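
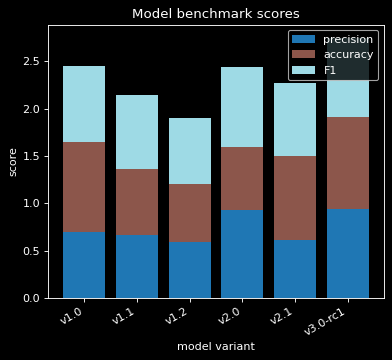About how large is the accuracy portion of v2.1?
accuracy top ≈ 1.5, bottom ≈ 0.5; segment ≈ 1.0.

≈ 1.0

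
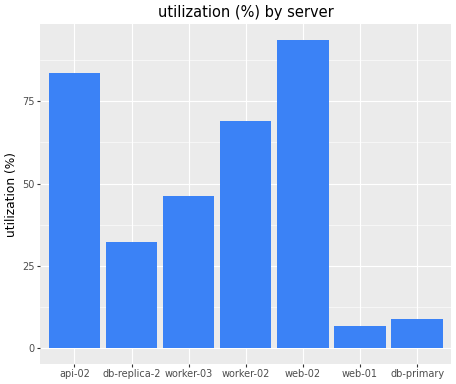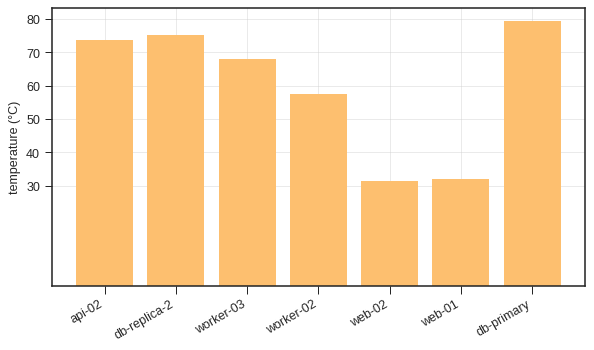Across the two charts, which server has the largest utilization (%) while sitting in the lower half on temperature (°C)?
Chart 2 median temperature (°C) ≈ 70; below-median servers: worker-02, web-02, web-01. Among those, web-02 has the highest utilization (%) (≈ 90).

web-02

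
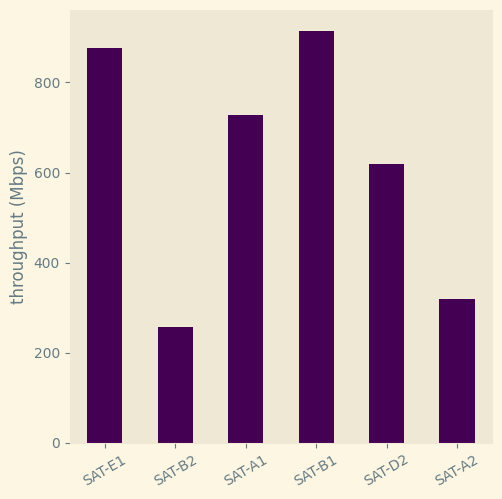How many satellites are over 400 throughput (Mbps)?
4

Above 400: SAT-E1, SAT-A1, SAT-B1, SAT-D2.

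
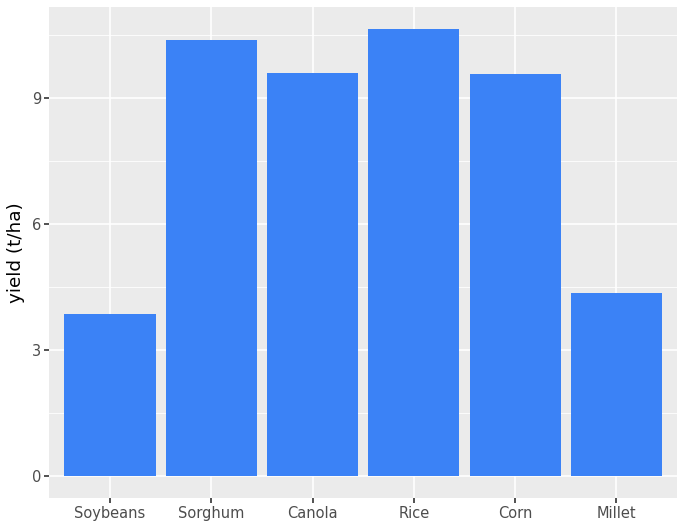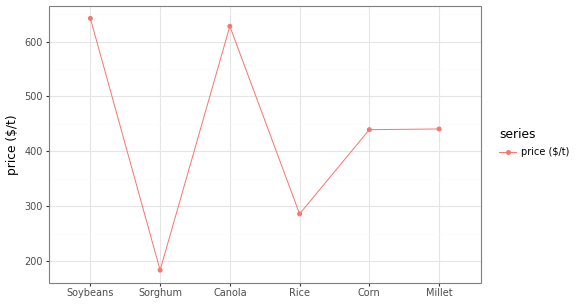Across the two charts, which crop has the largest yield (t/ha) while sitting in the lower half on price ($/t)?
Chart 2 median price ($/t) ≈ 400; below-median crops: Sorghum, Rice, Corn. Among those, Rice has the highest yield (t/ha) (≈ 11).

Rice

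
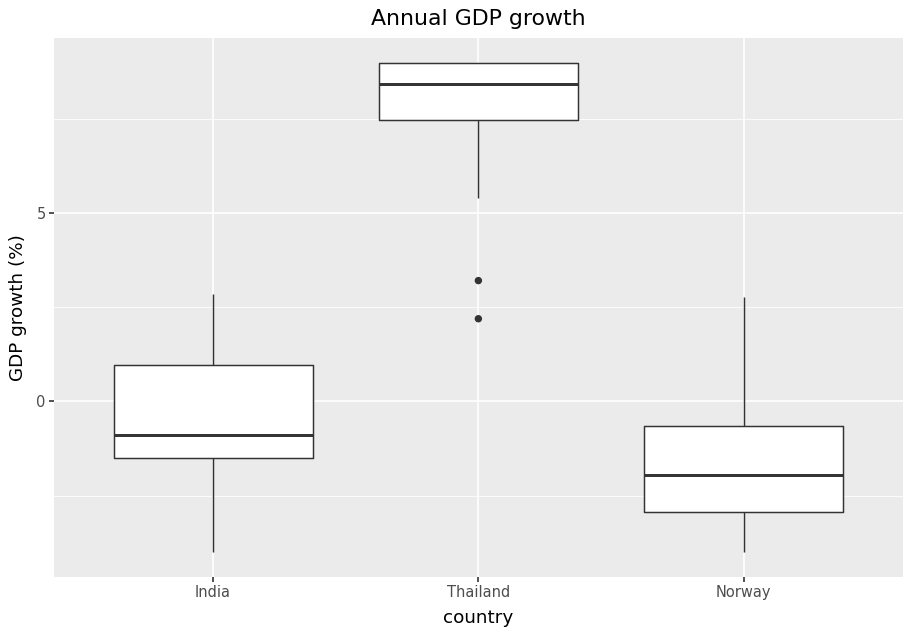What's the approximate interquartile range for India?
Q3 ≈ 1, Q1 ≈ -1; IQR ≈ 2.

≈ 2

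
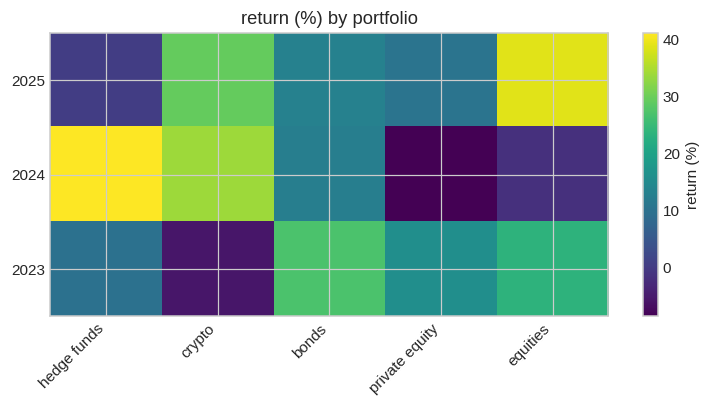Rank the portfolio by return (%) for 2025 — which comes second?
crypto

Top 3 for 2025: equities ≈ 40, crypto ≈ 30, bonds ≈ 15.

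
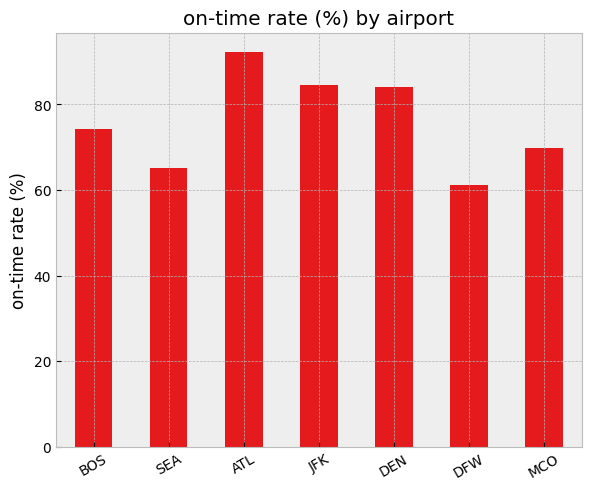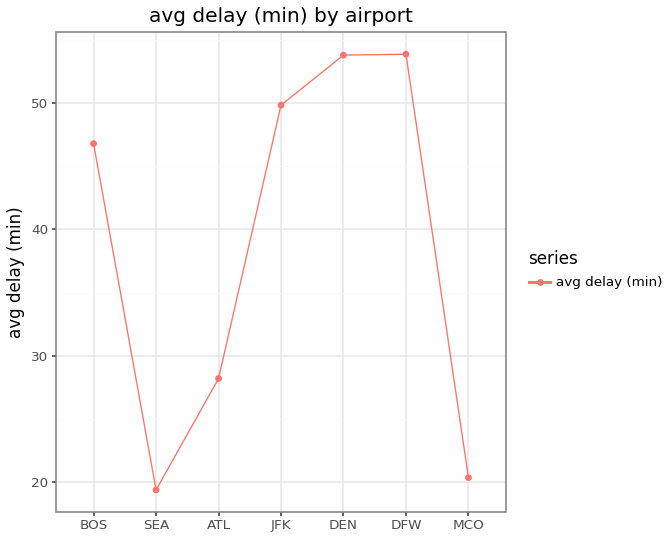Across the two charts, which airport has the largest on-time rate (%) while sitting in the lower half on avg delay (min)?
Chart 2 median avg delay (min) ≈ 45; below-median airports: SEA, ATL, MCO. Among those, ATL has the highest on-time rate (%) (≈ 90).

ATL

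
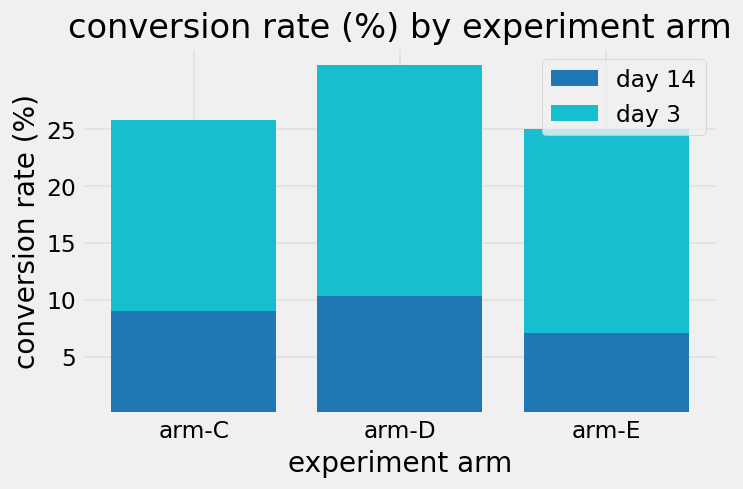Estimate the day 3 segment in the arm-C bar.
≈ 15

day 3 top ≈ 25, bottom ≈ 10; segment ≈ 15.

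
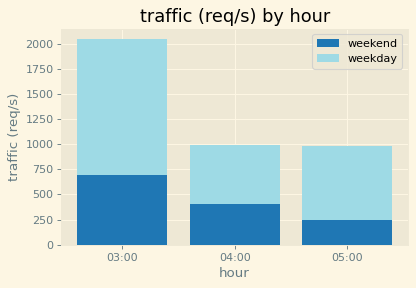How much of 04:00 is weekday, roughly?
≈ 600

weekday top ≈ 1000, bottom ≈ 400; segment ≈ 600.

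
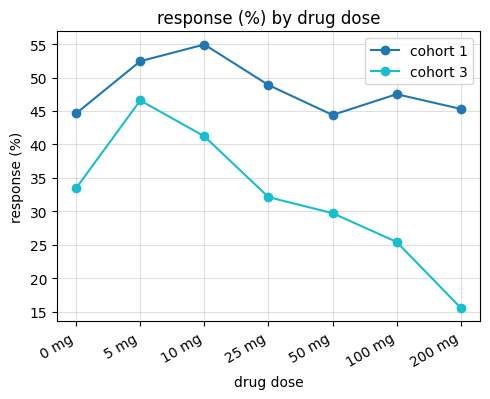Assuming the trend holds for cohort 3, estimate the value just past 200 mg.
Last three: 30, 25, 15 → slope ≈ -7.5/step → next ≈ 7.5.

≈ 7.5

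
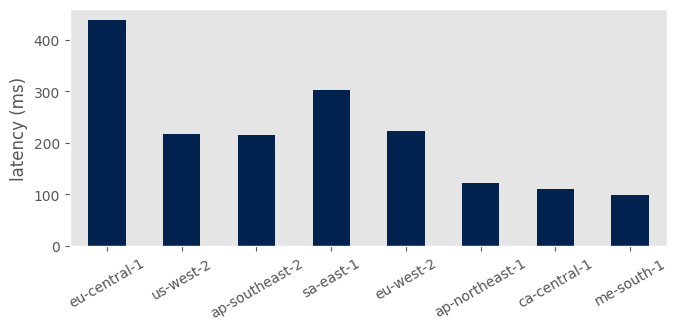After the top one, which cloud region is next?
Top 3: eu-central-1 ≈ 450, sa-east-1 ≈ 300, eu-west-2 ≈ 200.

sa-east-1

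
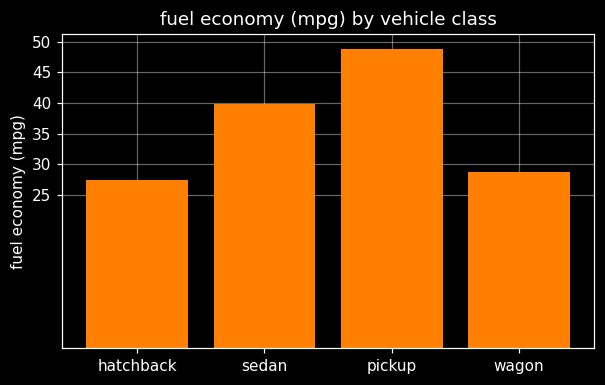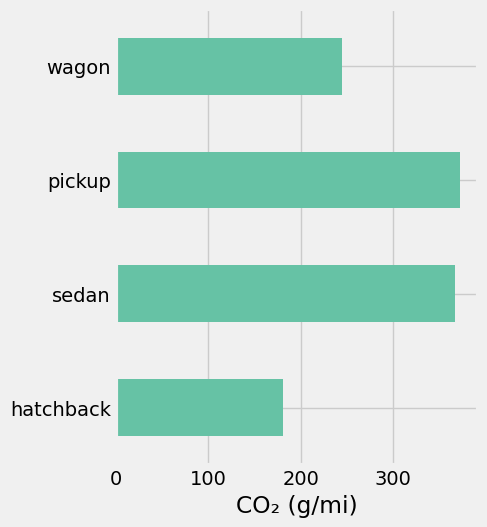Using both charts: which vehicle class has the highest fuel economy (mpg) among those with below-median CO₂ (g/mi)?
wagon

Chart 2 median CO₂ (g/mi) ≈ 300; below-median vehicle classes: hatchback, wagon. Among those, wagon has the highest fuel economy (mpg) (≈ 30).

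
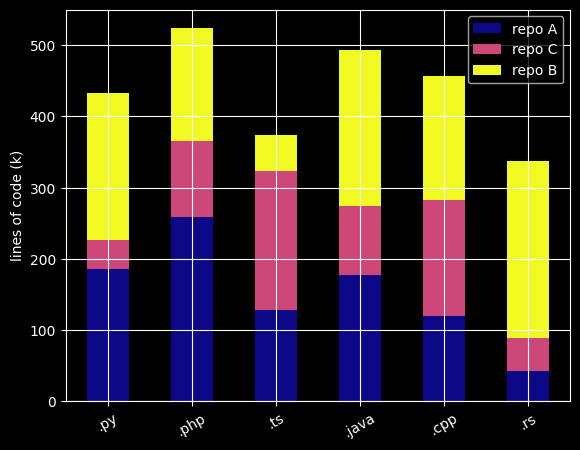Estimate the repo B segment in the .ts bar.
≈ 50

repo B top ≈ 350, bottom ≈ 300; segment ≈ 50.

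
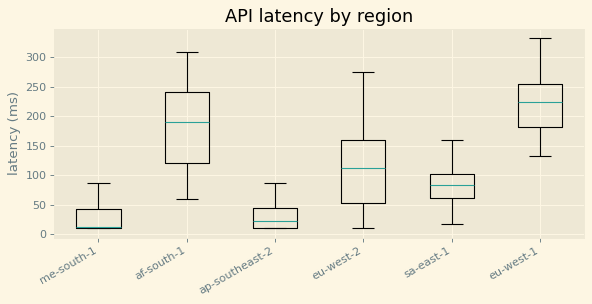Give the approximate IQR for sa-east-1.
Q3 ≈ 100, Q1 ≈ 60; IQR ≈ 40.

≈ 40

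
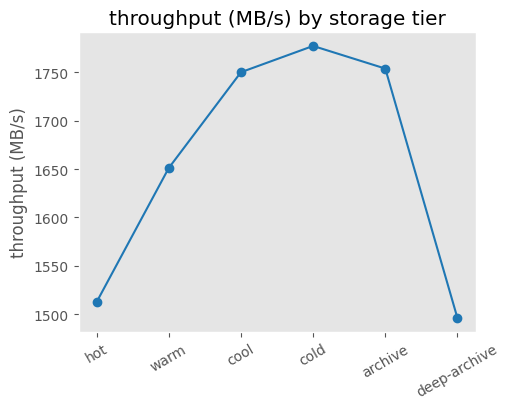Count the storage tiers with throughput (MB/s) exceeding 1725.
3

Above 1725: cool, cold, archive.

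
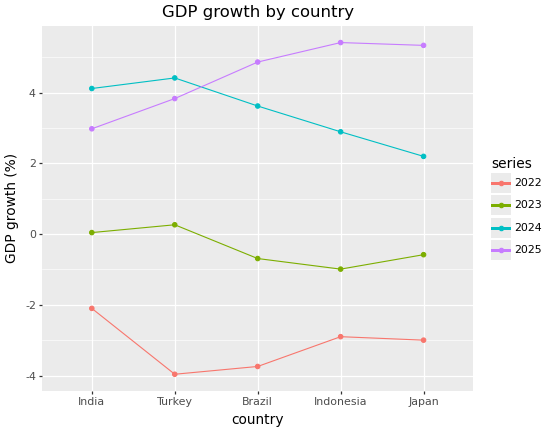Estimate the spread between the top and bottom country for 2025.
Max Indonesia ≈ 5, min India ≈ 3; range ≈ 2.

≈ 2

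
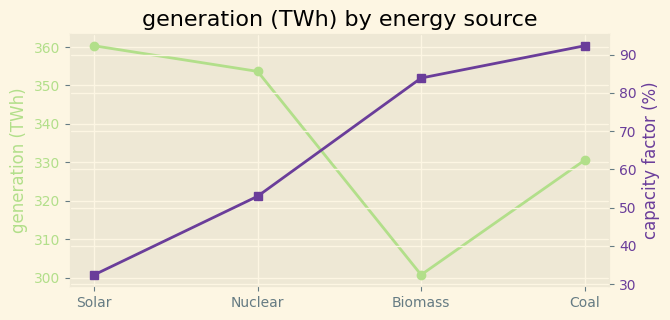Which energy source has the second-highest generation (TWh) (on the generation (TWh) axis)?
Top 3 (on the generation (TWh) axis): Solar ≈ 360, Nuclear ≈ 355, Coal ≈ 330.

Nuclear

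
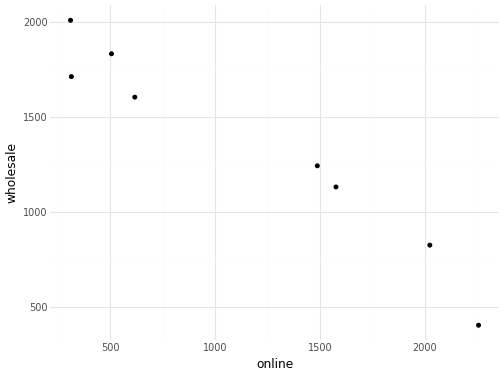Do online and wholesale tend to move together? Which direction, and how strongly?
Points are negatively correlated; strong (|r| ≈ 1.0).

negative, strong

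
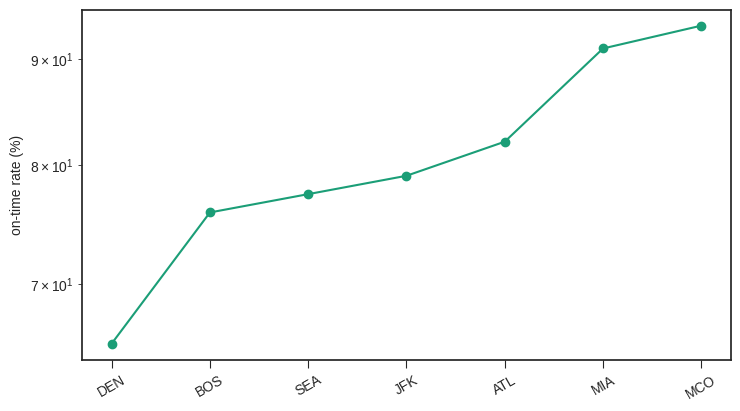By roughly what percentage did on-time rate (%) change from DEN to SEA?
≈ +15.4%

DEN ≈ 65, SEA ≈ 75; (75 − 65) / 65 ≈ +15.4%.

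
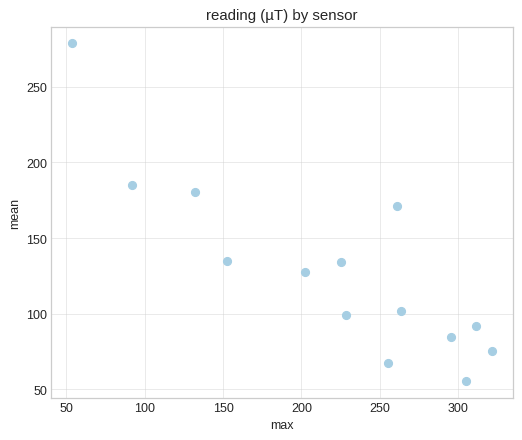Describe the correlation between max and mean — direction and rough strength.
negative, strong

Points are negatively correlated; strong (|r| ≈ 0.9).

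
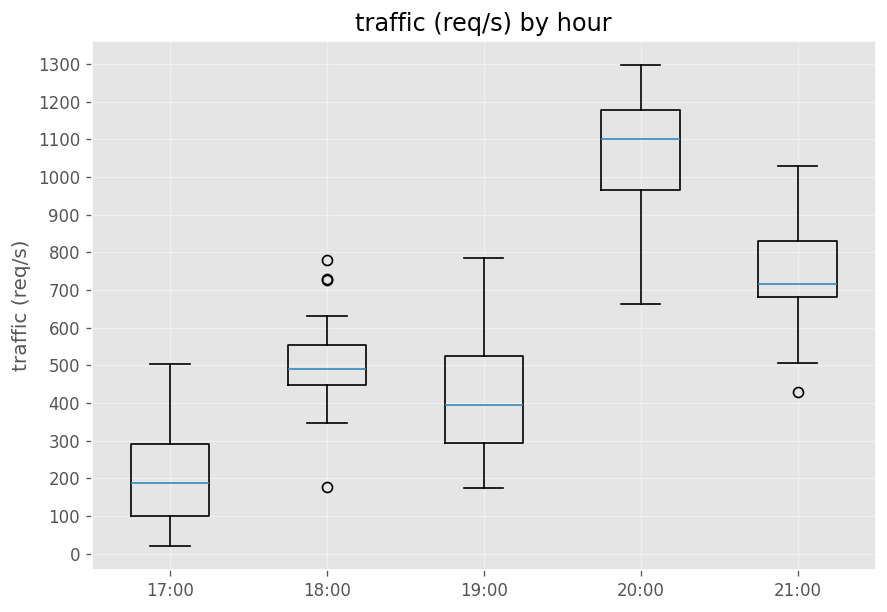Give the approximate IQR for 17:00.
≈ 200

Q3 ≈ 300, Q1 ≈ 100; IQR ≈ 200.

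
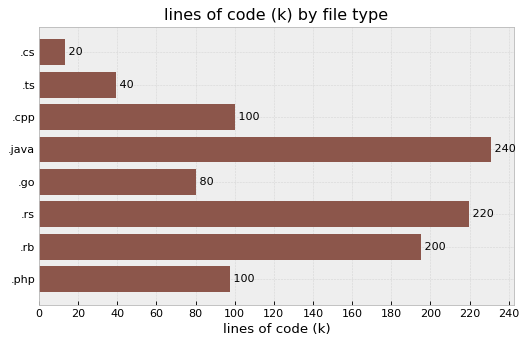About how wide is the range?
≈ 220

Max .java ≈ 240, min .cs ≈ 20; range ≈ 220.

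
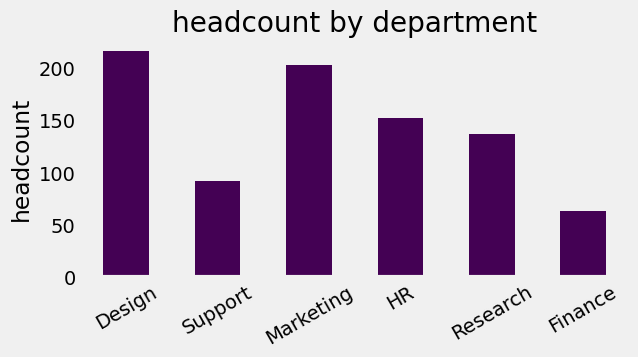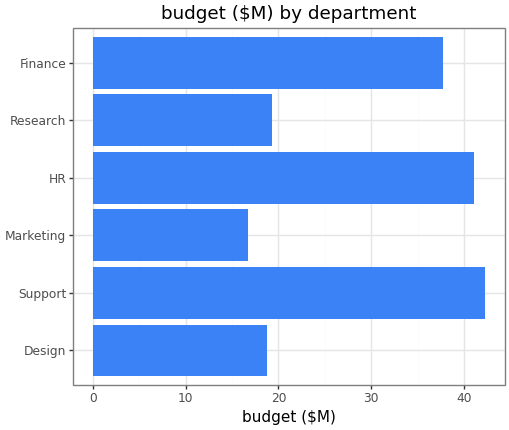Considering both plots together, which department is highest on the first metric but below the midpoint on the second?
Chart 2 median budget ($M) ≈ 30; below-median departments: Design, Marketing, Research. Among those, Design has the highest headcount (≈ 220).

Design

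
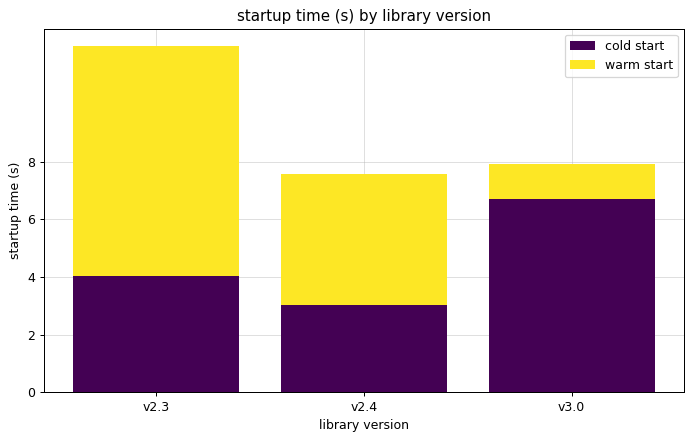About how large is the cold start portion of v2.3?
≈ 4

cold start top ≈ 4, bottom ≈ 0; segment ≈ 4.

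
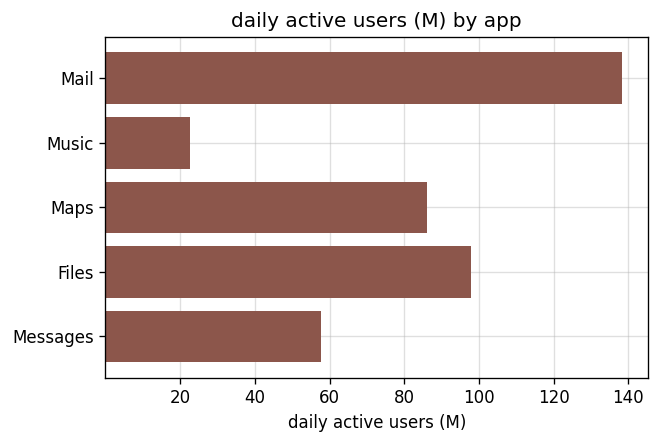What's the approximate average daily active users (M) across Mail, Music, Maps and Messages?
≈ 75

(140 + 20 + 80 + 60) / 4 ≈ 75.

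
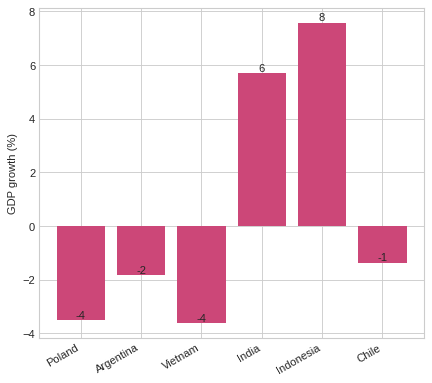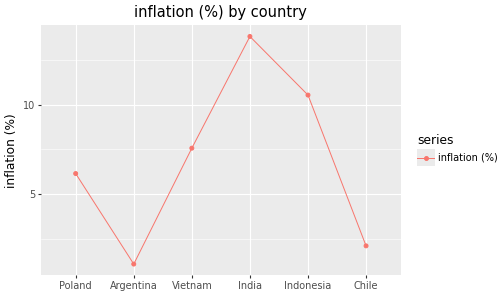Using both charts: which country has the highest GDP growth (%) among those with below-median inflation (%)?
Chile

Chart 2 median inflation (%) ≈ 6; below-median countries: Poland, Argentina, Chile. Among those, Chile has the highest GDP growth (%) (≈ -1).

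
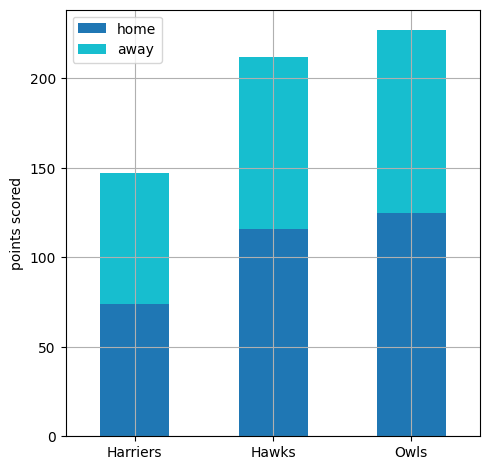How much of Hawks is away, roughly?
away top ≈ 220, bottom ≈ 120; segment ≈ 100.

≈ 100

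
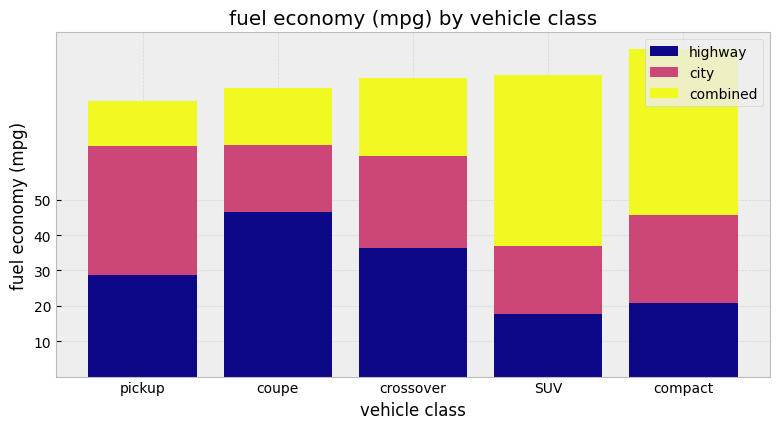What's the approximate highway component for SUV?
≈ 20

highway top ≈ 20, bottom ≈ 0; segment ≈ 20.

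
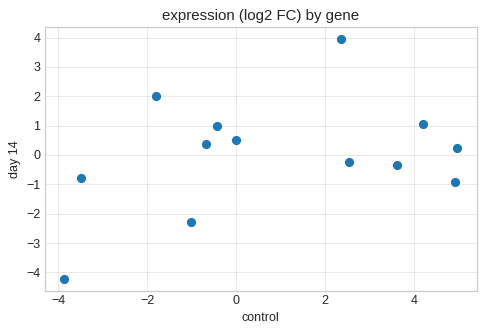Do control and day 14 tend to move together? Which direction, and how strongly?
positive, weak

Points are positively correlated; weak (|r| ≈ 0.3).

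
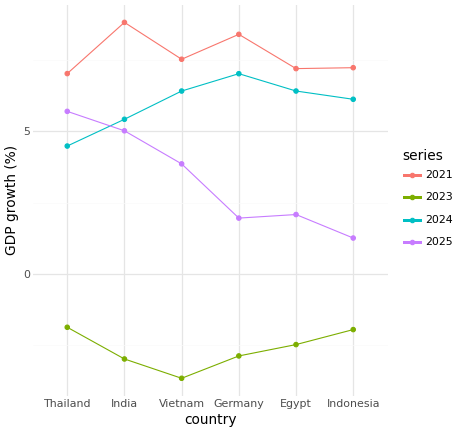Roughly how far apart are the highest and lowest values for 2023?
Max Thailand ≈ -2, min Vietnam ≈ -4; range ≈ 2.

≈ 2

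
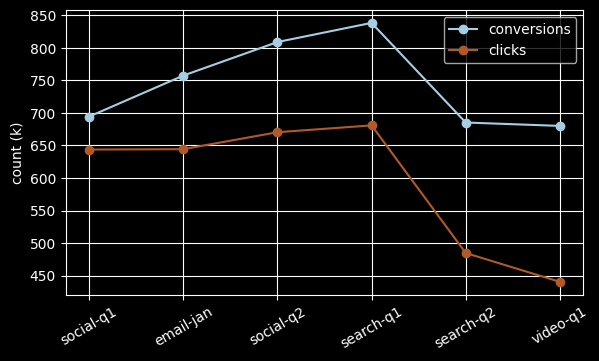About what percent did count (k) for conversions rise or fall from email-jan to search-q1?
email-jan ≈ 750, search-q1 ≈ 850; (850 − 750) / 750 ≈ +13.3%.

≈ +13.3%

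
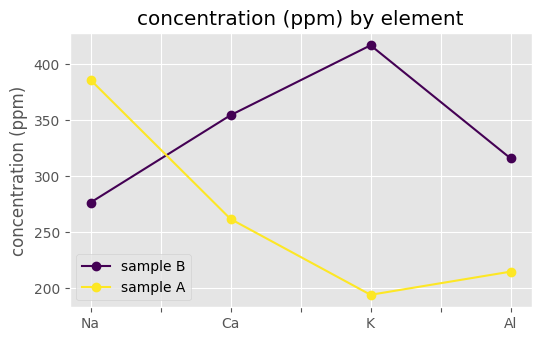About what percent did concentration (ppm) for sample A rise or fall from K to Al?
K ≈ 200, Al ≈ 220; (220 − 200) / 200 ≈ +10%.

≈ +10%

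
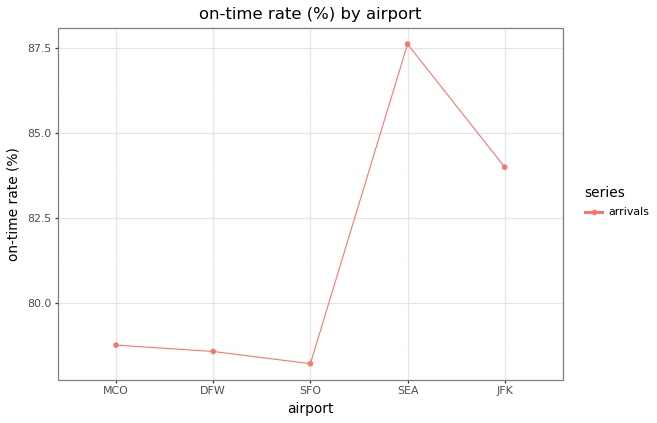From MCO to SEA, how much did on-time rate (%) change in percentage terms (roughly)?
≈ +11.4%

MCO ≈ 79, SEA ≈ 88; (88 − 79) / 79 ≈ +11.4%.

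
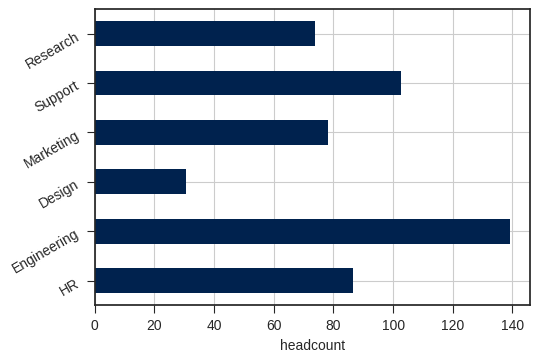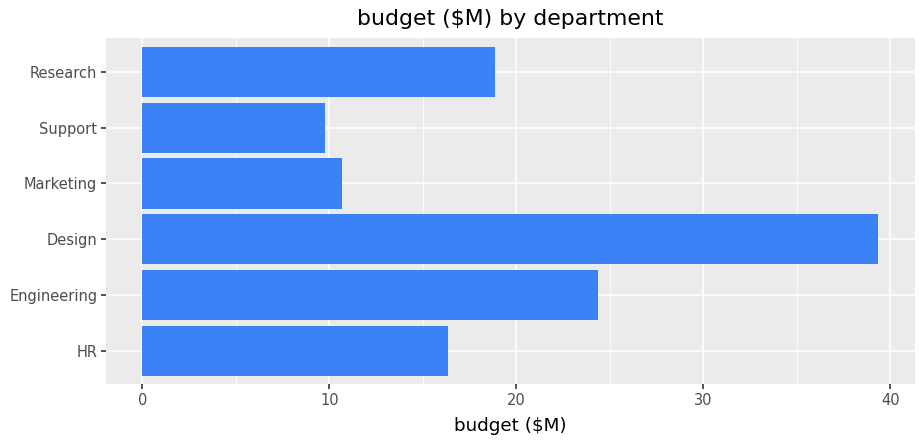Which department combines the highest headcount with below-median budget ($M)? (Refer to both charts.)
Chart 2 median budget ($M) ≈ 20; below-median departments: HR, Marketing, Support. Among those, Support has the highest headcount (≈ 100).

Support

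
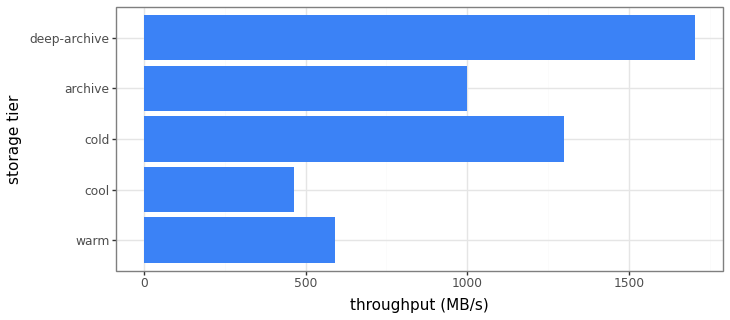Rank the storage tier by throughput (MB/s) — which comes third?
Top 4: deep-archive ≈ 1800, cold ≈ 1400, archive ≈ 1000, warm ≈ 600.

archive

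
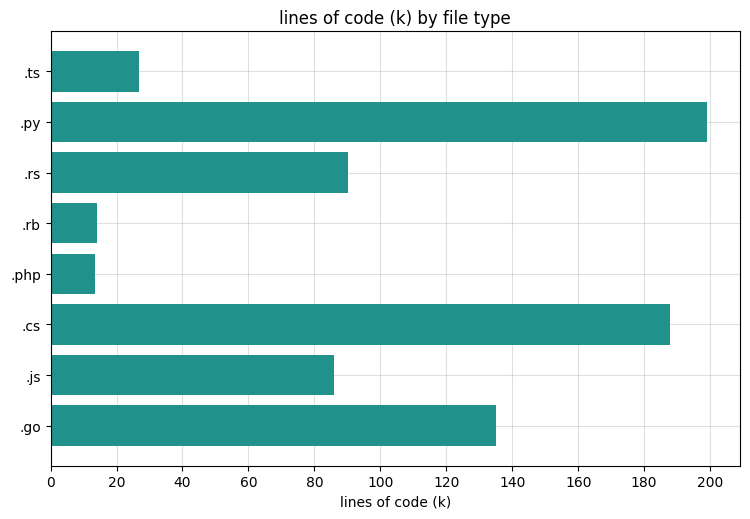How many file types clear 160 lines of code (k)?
2

Above 160: .py, .cs.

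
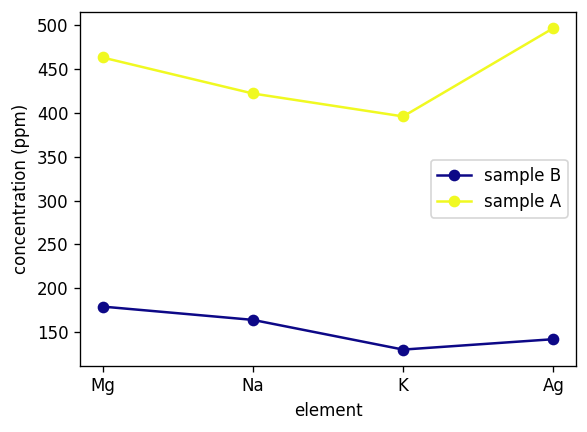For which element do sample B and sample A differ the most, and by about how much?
Ag, ≈ 350 ppm

Ag: sample B ≈ 150, sample A ≈ 500 → gap ≈ 350. Next-largest (Mg) is only ≈ 250.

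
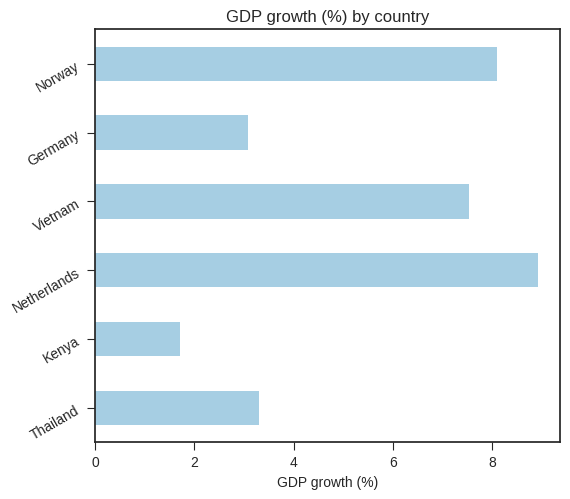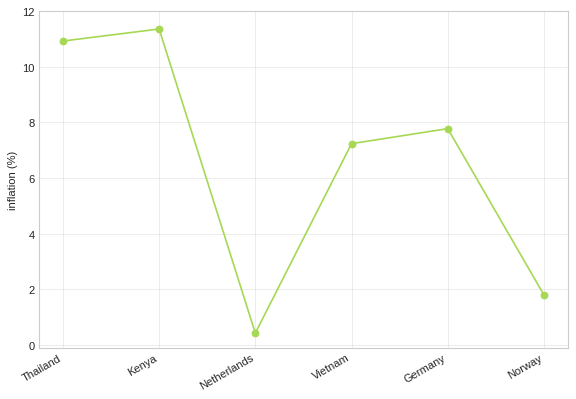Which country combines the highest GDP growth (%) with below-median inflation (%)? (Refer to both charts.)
Chart 2 median inflation (%) ≈ 8; below-median countries: Netherlands, Vietnam, Norway. Among those, Netherlands has the highest GDP growth (%) (≈ 9).

Netherlands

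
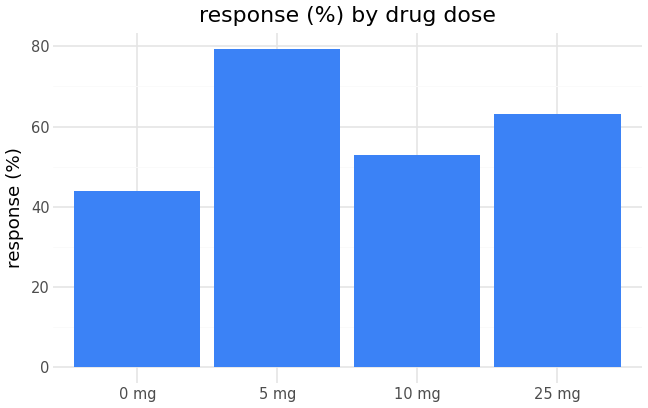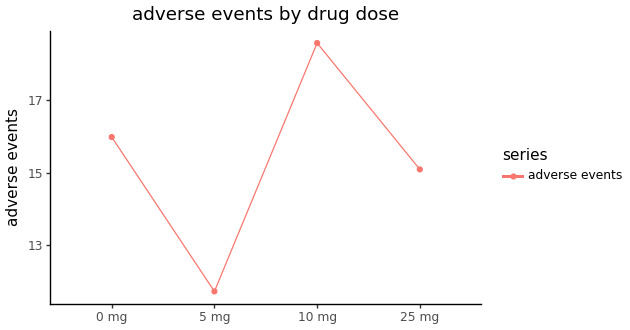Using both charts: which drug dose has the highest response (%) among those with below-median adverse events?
5 mg

Chart 2 median adverse events ≈ 16; below-median drug doses: 5 mg, 25 mg. Among those, 5 mg has the highest response (%) (≈ 80).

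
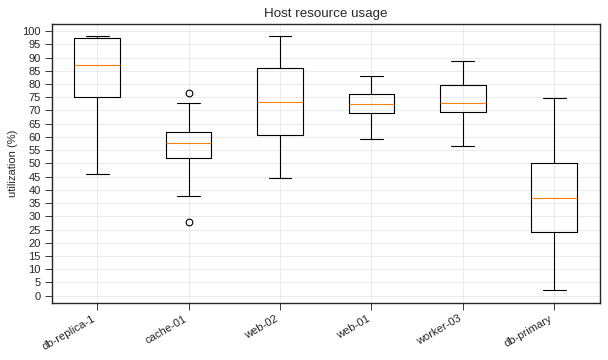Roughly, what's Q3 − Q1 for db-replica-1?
Q3 ≈ 95, Q1 ≈ 75; IQR ≈ 20.

≈ 20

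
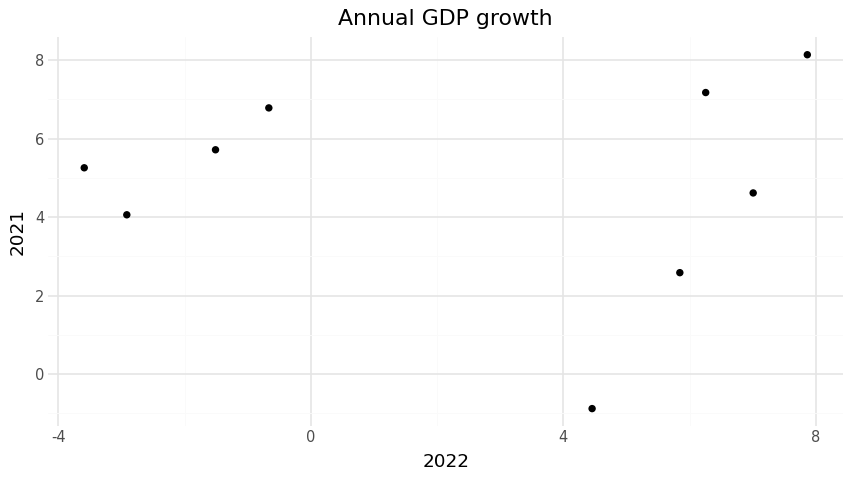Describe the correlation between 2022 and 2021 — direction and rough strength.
Points are roughly uncorrelated; weak (|r| ≈ 0.0).

no clear correlation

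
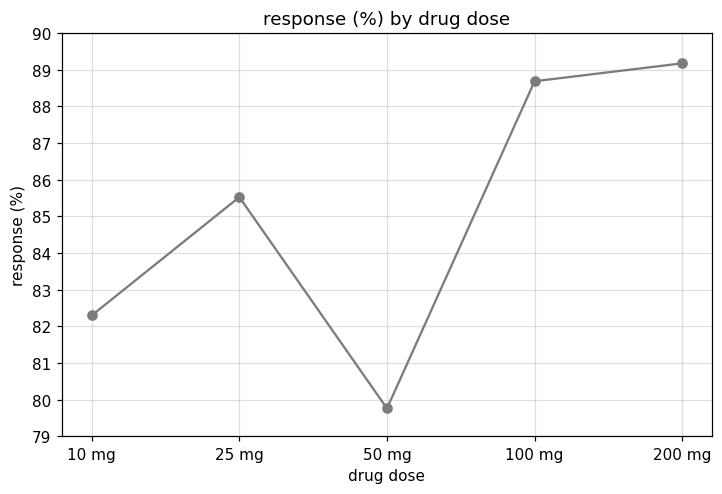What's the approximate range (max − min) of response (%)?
Max 200 mg ≈ 89, min 50 mg ≈ 80; range ≈ 9.

≈ 9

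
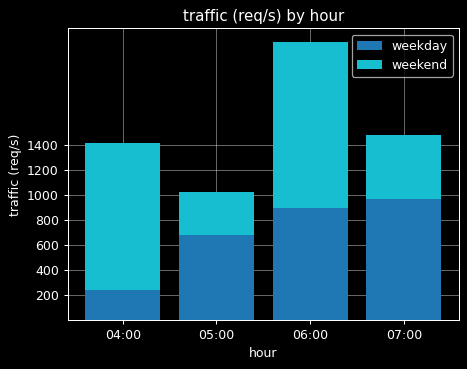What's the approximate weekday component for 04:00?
≈ 200

weekday top ≈ 200, bottom ≈ 0; segment ≈ 200.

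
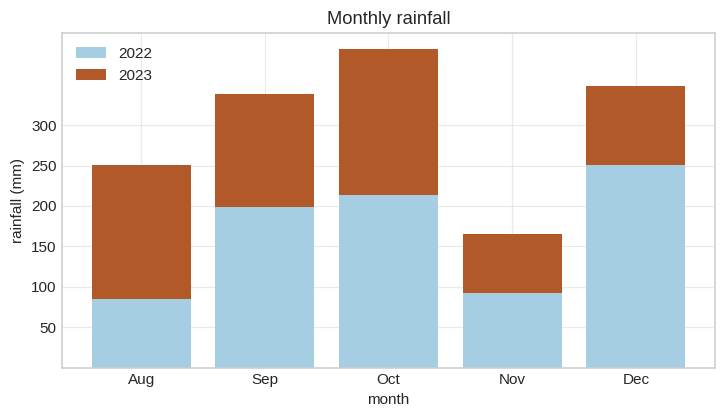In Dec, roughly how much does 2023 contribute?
≈ 100

2023 top ≈ 350, bottom ≈ 250; segment ≈ 100.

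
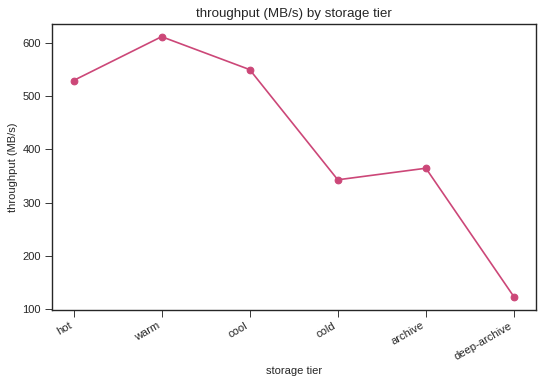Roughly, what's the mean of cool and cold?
(550 + 350) / 2 ≈ 450.

≈ 450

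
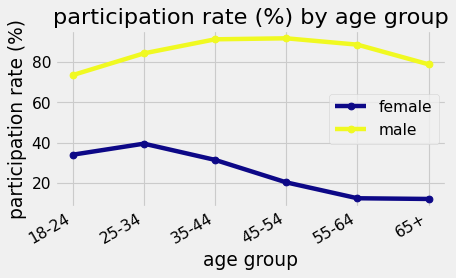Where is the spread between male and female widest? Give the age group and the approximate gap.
55-64: male ≈ 90, female ≈ 10 → gap ≈ 80. Next-largest (45-54) is only ≈ 70.

55-64, ≈ 80 %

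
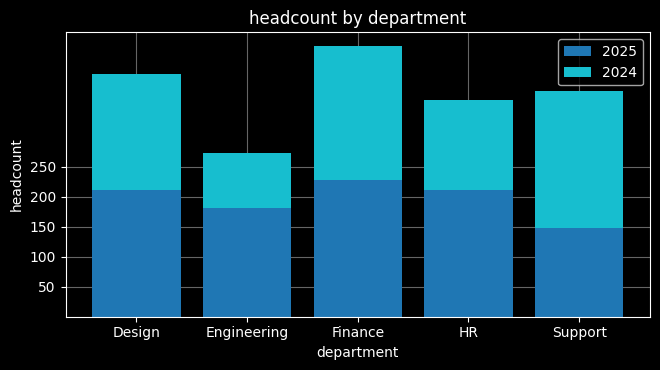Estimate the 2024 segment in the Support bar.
2024 top ≈ 400, bottom ≈ 150; segment ≈ 250.

≈ 250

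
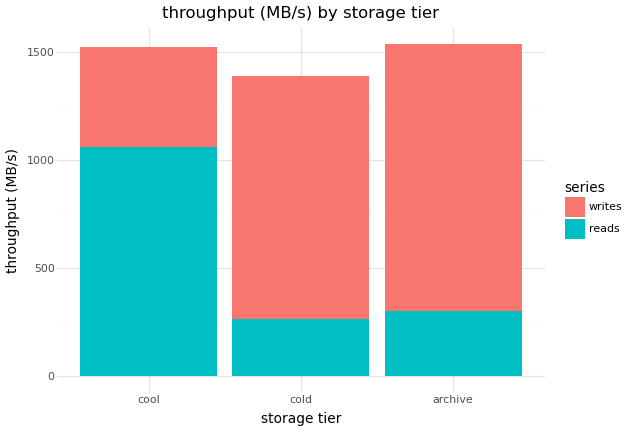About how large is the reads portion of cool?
≈ 1000

reads top ≈ 1000, bottom ≈ 0; segment ≈ 1000.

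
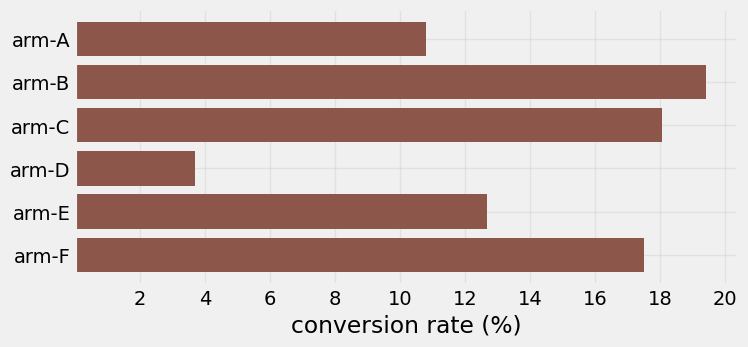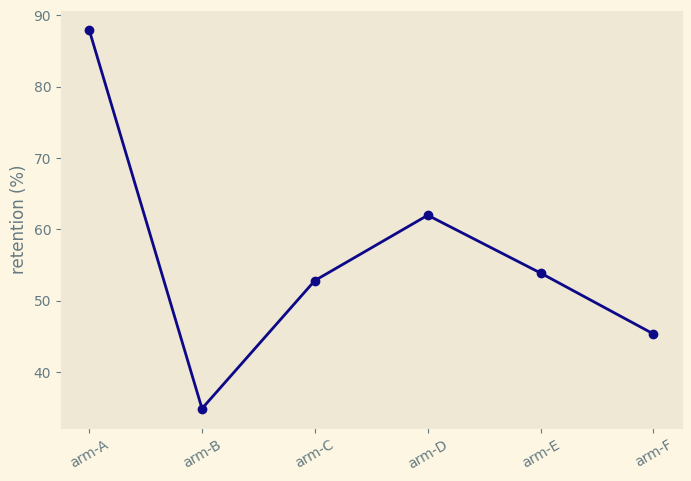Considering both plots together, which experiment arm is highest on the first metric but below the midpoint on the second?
Chart 2 median retention (%) ≈ 50; below-median experiment arms: arm-B, arm-C, arm-F. Among those, arm-B has the highest conversion rate (%) (≈ 20).

arm-B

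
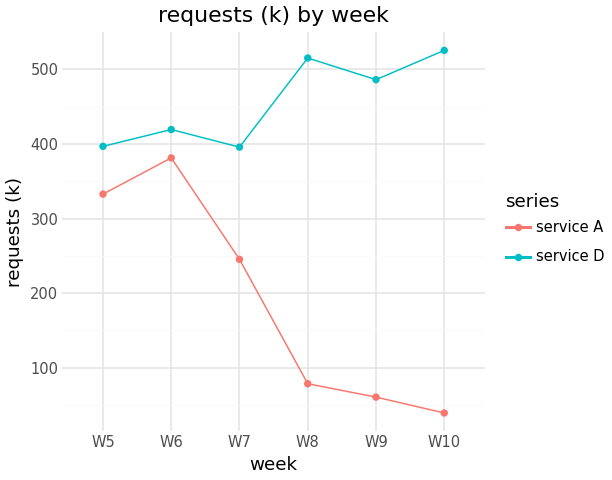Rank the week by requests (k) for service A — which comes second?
W5

Top 3 for service A: W6 ≈ 400, W5 ≈ 350, W7 ≈ 250.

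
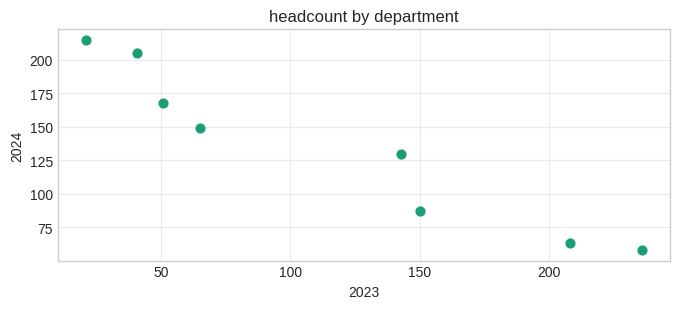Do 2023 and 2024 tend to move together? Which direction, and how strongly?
negative, strong

Points are negatively correlated; strong (|r| ≈ 1.0).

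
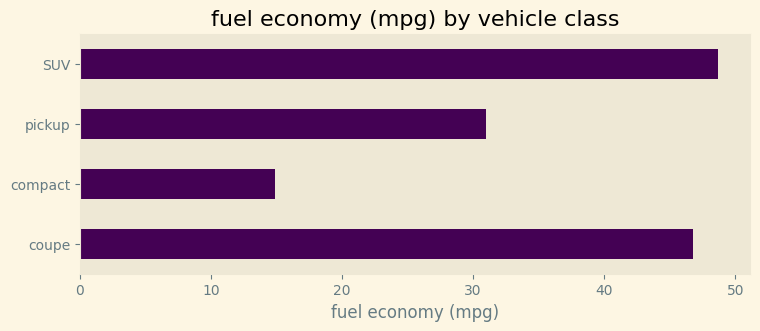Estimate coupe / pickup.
≈ 1.5×

coupe ≈ 45, pickup ≈ 30; 45/30 ≈ 1.5.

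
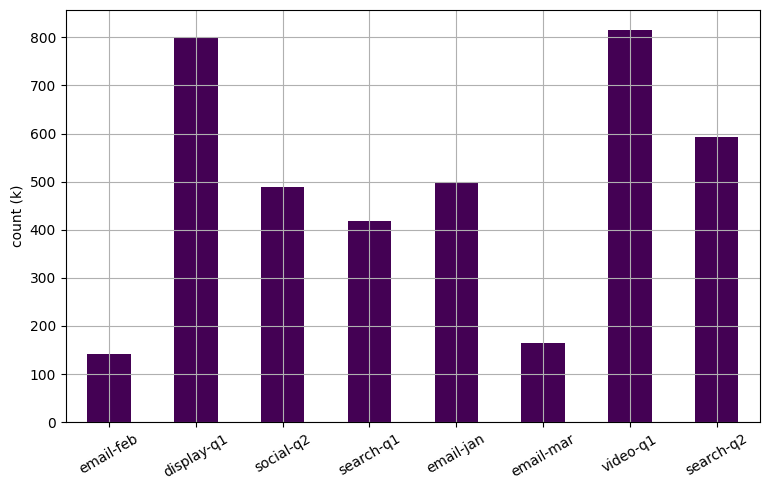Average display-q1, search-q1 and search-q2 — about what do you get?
(800 + 400 + 600) / 3 ≈ 600.

≈ 600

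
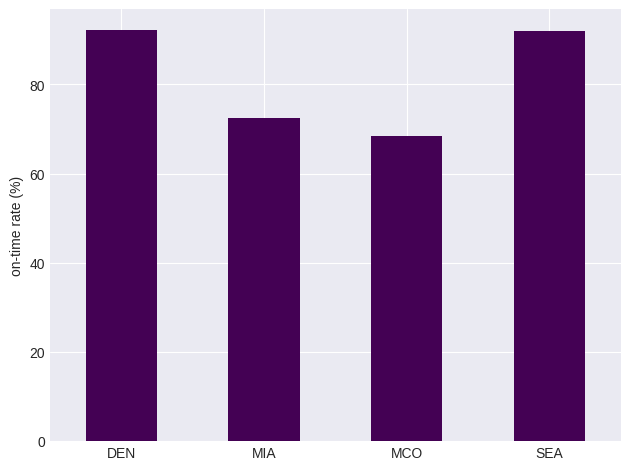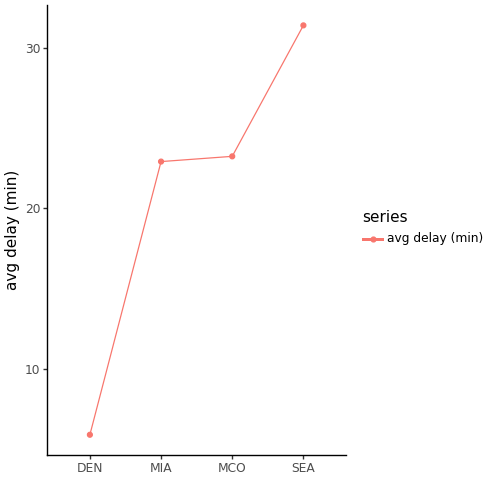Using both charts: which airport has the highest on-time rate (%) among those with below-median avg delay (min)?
DEN

Chart 2 median avg delay (min) ≈ 25; below-median airports: DEN, MIA. Among those, DEN has the highest on-time rate (%) (≈ 90).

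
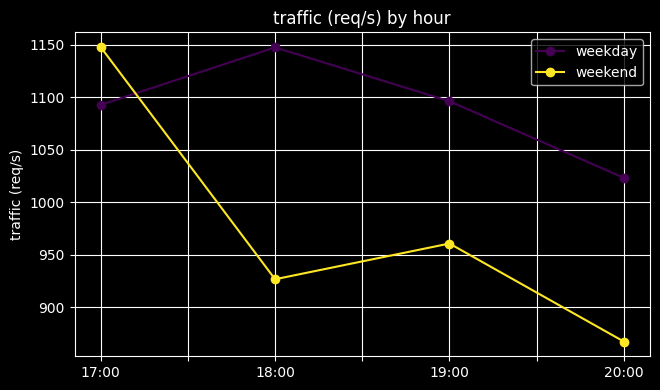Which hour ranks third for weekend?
18:00

Top 4 for weekend: 17:00 ≈ 1150, 19:00 ≈ 950, 18:00 ≈ 925, 20:00 ≈ 875.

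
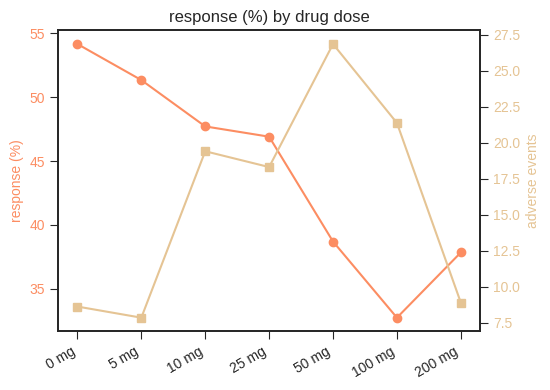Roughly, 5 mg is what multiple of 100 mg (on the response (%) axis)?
≈ 1.62×

5 mg ≈ 52, 100 mg ≈ 32; 52/32 ≈ 1.62.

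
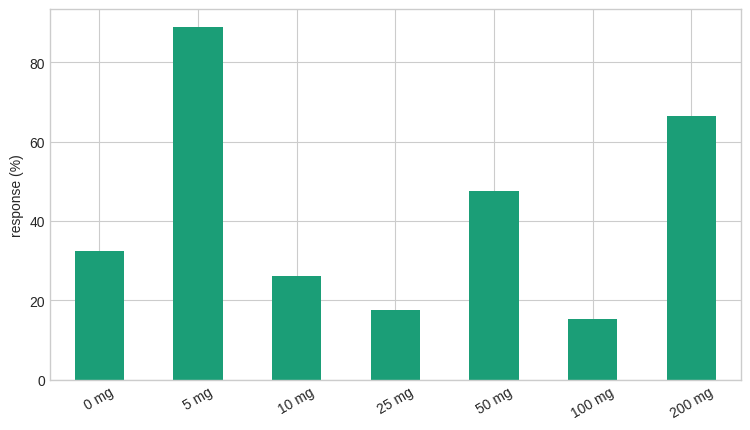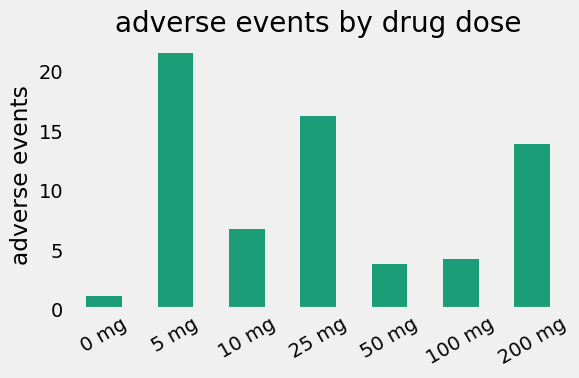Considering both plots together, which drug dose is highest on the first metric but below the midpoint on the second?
50 mg

Chart 2 median adverse events ≈ 6; below-median drug doses: 0 mg, 50 mg, 100 mg. Among those, 50 mg has the highest response (%) (≈ 50).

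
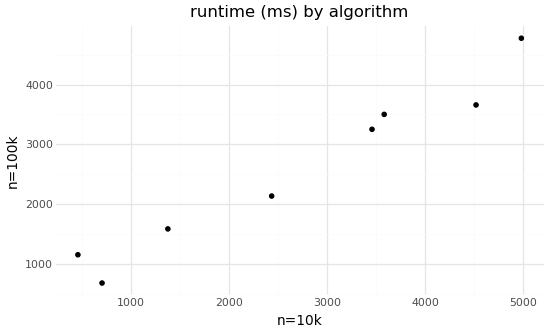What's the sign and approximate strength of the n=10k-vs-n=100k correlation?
Points are positively correlated; strong (|r| ≈ 1.0).

positive, strong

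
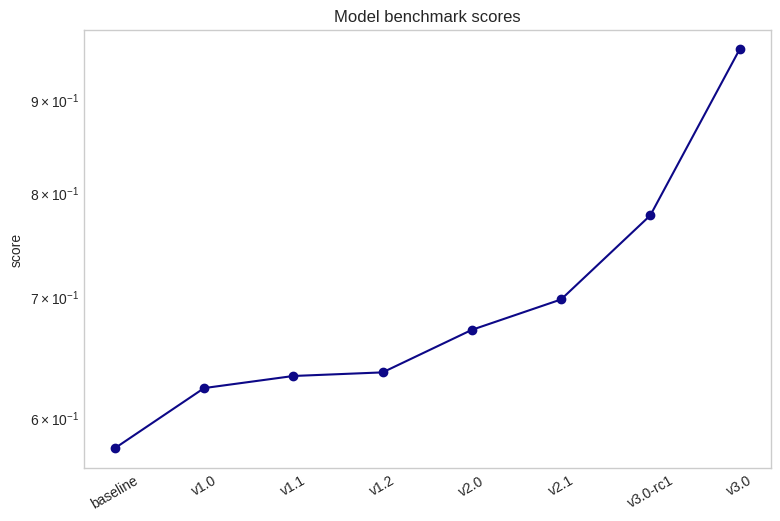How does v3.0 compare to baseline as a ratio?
v3.0 ≈ 0.95, baseline ≈ 0.60; 0.95/0.60 ≈ 1.58.

≈ 1.58×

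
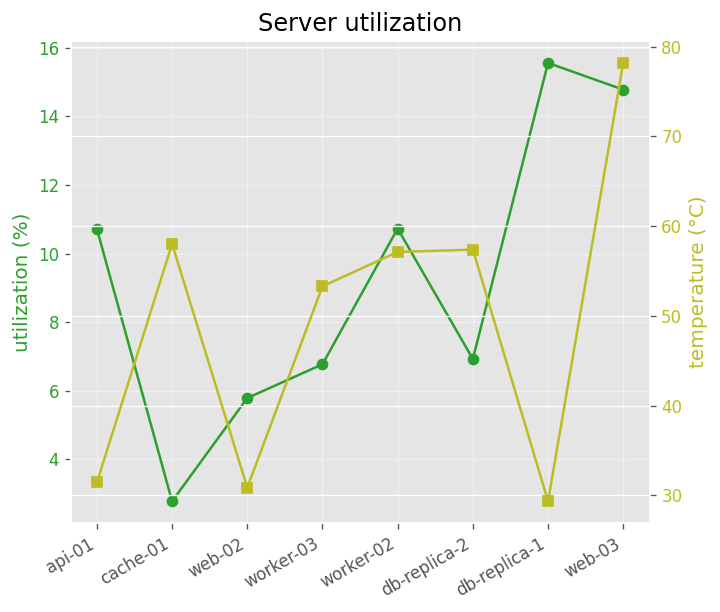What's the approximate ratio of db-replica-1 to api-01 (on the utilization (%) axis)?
db-replica-1 ≈ 16, api-01 ≈ 10; 16/10 ≈ 1.6.

≈ 1.6×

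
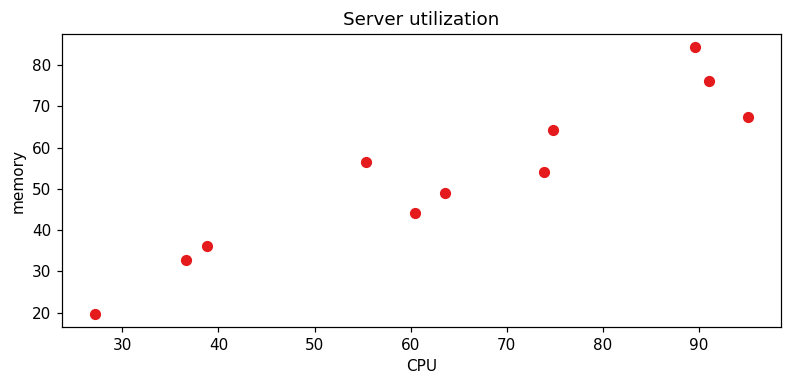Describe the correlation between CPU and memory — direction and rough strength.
Points are positively correlated; strong (|r| ≈ 0.9).

positive, strong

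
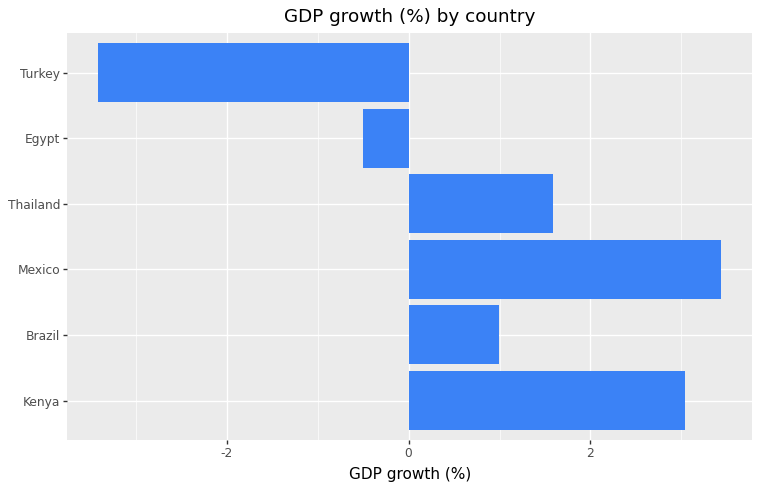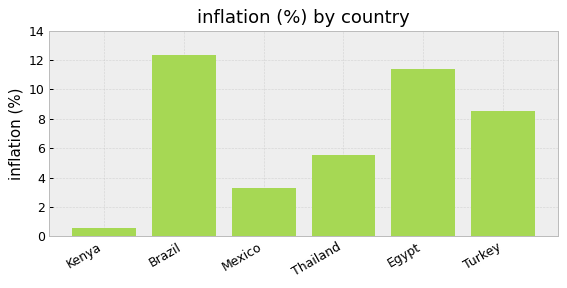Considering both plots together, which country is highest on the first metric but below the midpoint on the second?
Chart 2 median inflation (%) ≈ 8; below-median countries: Kenya, Mexico, Thailand. Among those, Mexico has the highest GDP growth (%) (≈ 3.5).

Mexico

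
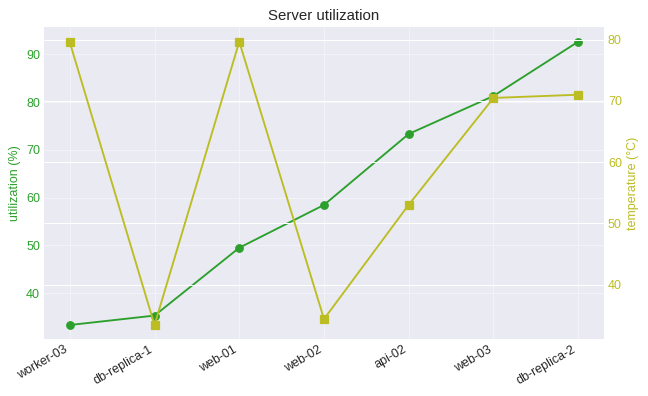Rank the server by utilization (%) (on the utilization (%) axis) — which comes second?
web-03

Top 3 (on the utilization (%) axis): db-replica-2 ≈ 95, web-03 ≈ 80, api-02 ≈ 75.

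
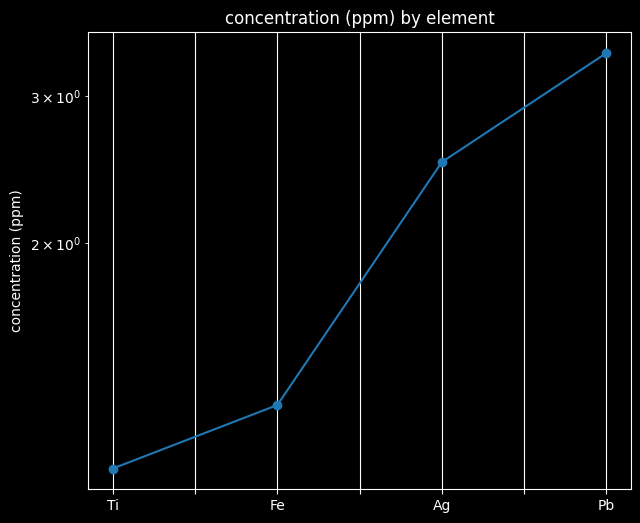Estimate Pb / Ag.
≈ 1.42×

Pb ≈ 3.4, Ag ≈ 2.4; 3.4/2.4 ≈ 1.42.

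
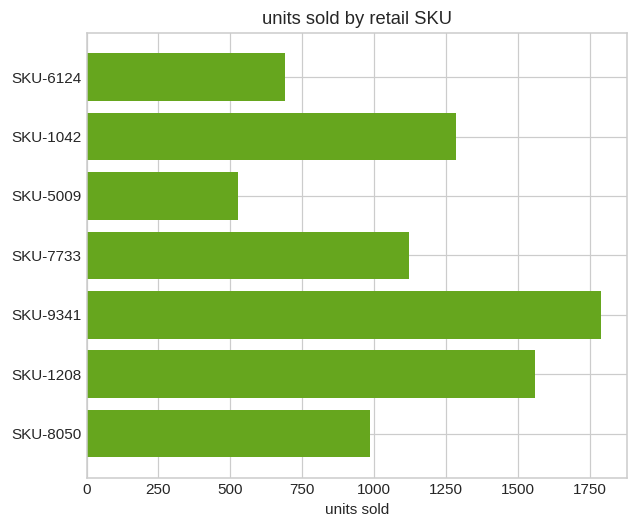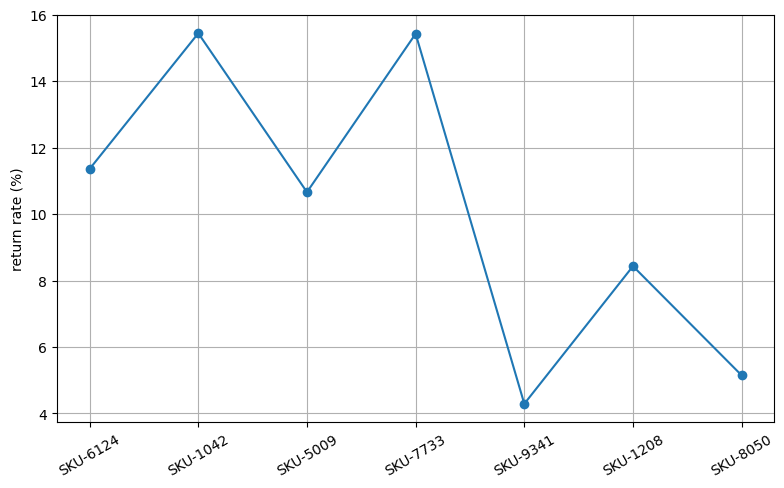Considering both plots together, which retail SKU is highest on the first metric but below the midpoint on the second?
SKU-9341

Chart 2 median return rate (%) ≈ 10; below-median retail SKUs: SKU-9341, SKU-1208, SKU-8050. Among those, SKU-9341 has the highest units sold (≈ 1800).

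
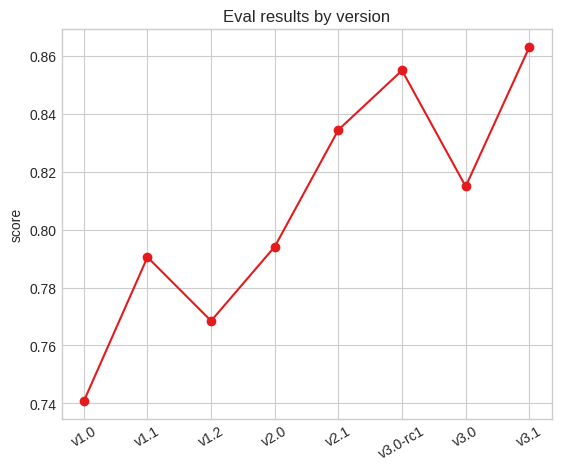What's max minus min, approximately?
≈ 0.12

Max v3.1 ≈ 0.86, min v1.0 ≈ 0.74; range ≈ 0.12.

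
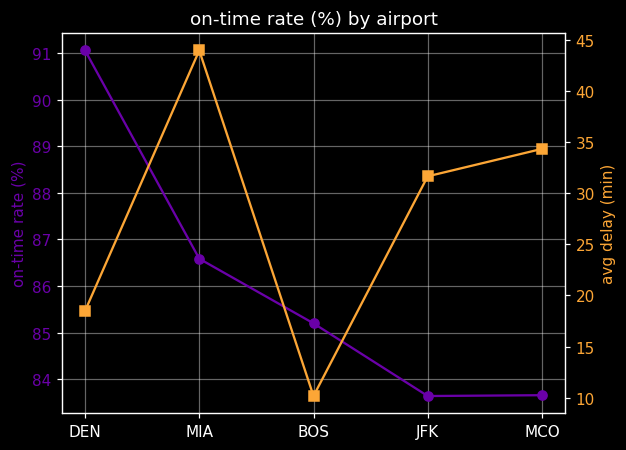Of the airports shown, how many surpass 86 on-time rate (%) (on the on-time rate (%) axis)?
Above 86: DEN, MIA.

2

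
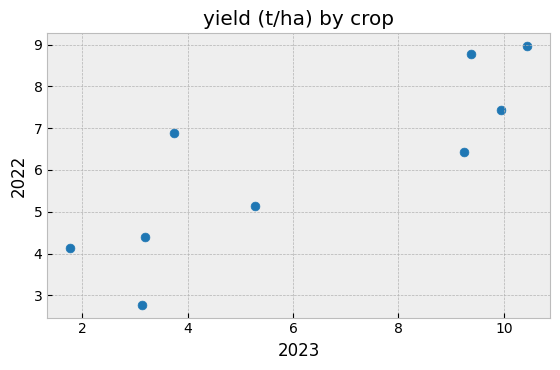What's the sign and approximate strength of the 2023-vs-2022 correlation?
Points are positively correlated; strong (|r| ≈ 0.8).

positive, strong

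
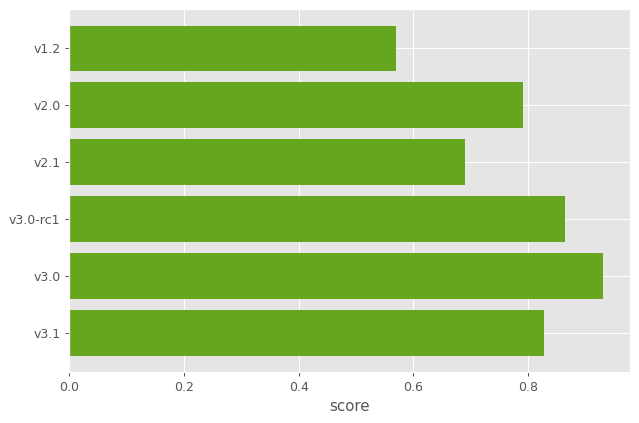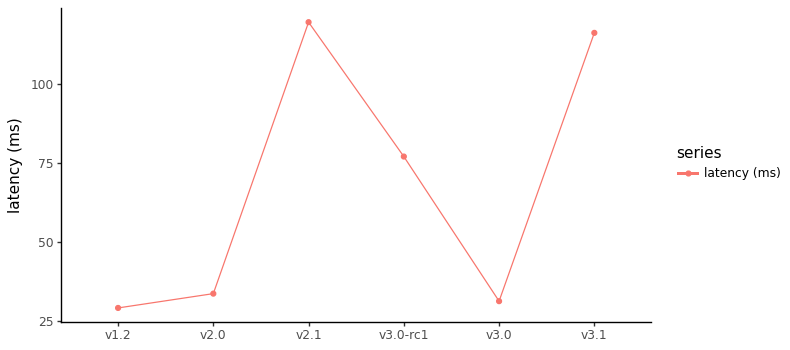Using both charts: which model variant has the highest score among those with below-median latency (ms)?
v3.0

Chart 2 median latency (ms) ≈ 60; below-median model variants: v1.2, v2.0, v3.0. Among those, v3.0 has the highest score (≈ 0.9).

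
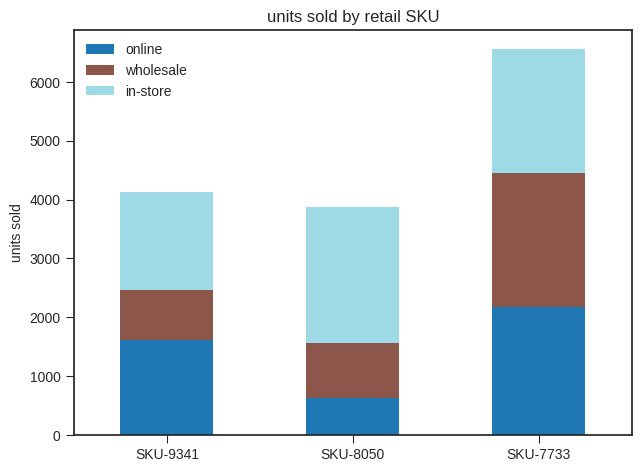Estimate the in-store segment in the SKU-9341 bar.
in-store top ≈ 4000, bottom ≈ 2000; segment ≈ 2000.

≈ 2000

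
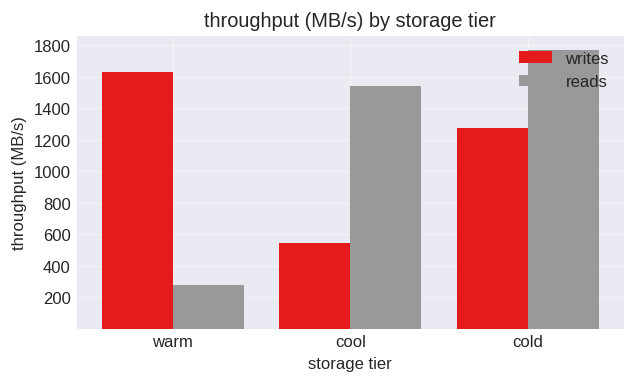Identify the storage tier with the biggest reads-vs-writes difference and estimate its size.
warm: reads ≈ 200, writes ≈ 1600 → gap ≈ 1400. Next-largest (cool) is only ≈ 1000.

warm, ≈ 1400 MB/s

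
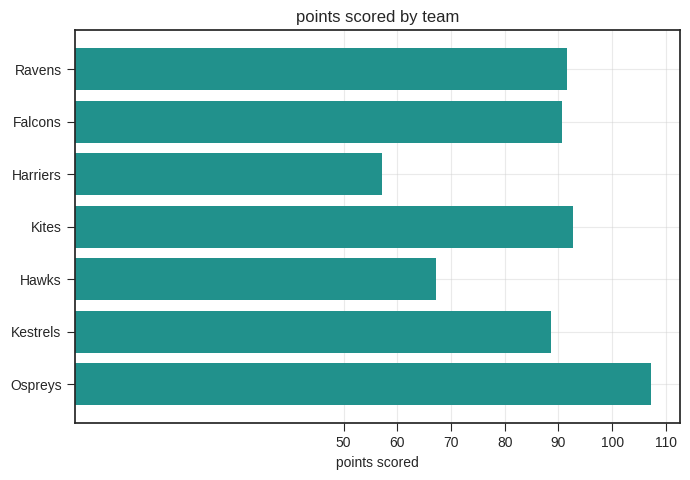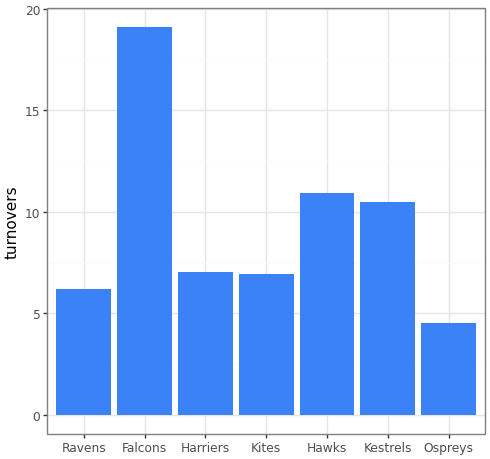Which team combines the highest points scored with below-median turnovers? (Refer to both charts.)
Ospreys

Chart 2 median turnovers ≈ 8; below-median teams: Ravens, Kites, Ospreys. Among those, Ospreys has the highest points scored (≈ 110).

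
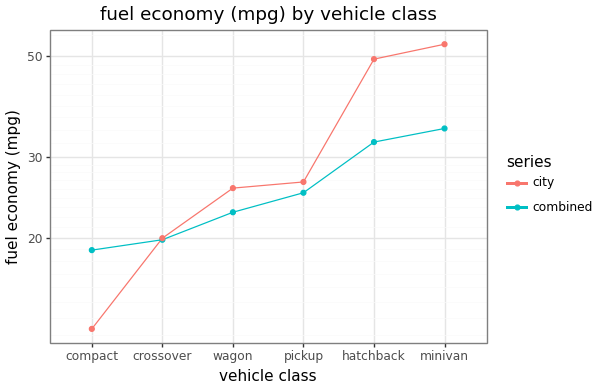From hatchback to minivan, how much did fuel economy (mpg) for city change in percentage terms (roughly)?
≈ +10%

hatchback ≈ 50, minivan ≈ 55; (55 − 50) / 50 ≈ +10%.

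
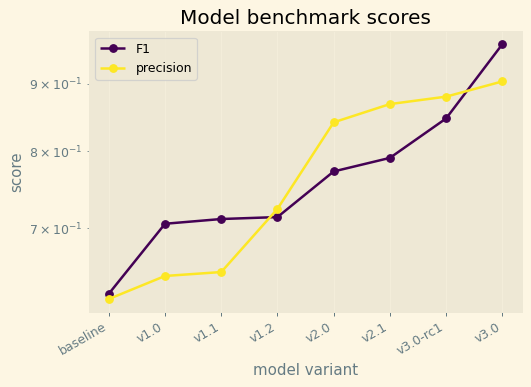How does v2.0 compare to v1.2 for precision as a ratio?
≈ 1.21×

v2.0 ≈ 0.85, v1.2 ≈ 0.70; 0.85/0.70 ≈ 1.21.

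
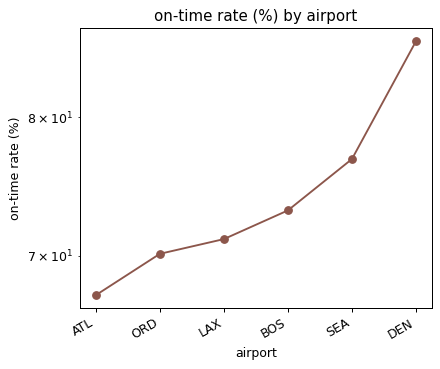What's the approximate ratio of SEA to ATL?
≈ 1.12×

SEA ≈ 76, ATL ≈ 68; 76/68 ≈ 1.12.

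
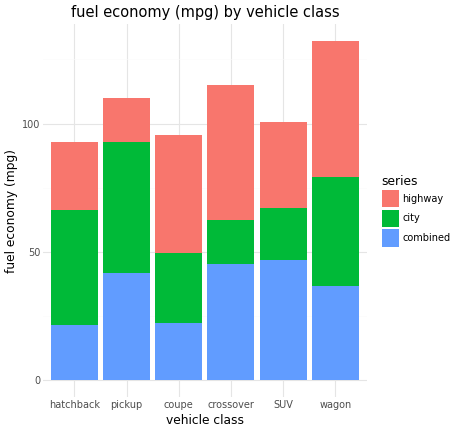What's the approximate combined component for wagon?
≈ 40

combined top ≈ 40, bottom ≈ 0; segment ≈ 40.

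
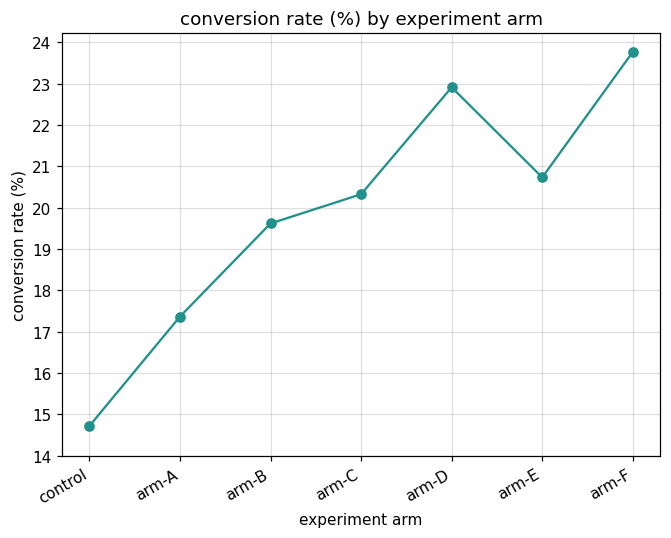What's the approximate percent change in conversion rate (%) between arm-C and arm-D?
arm-C ≈ 20, arm-D ≈ 23; (23 − 20) / 20 ≈ +15%.

≈ +15%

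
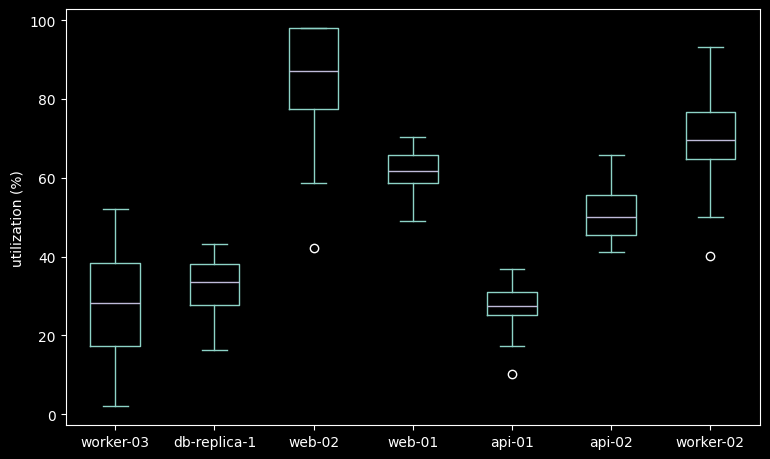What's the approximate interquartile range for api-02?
Q3 ≈ 60, Q1 ≈ 50; IQR ≈ 10.

≈ 10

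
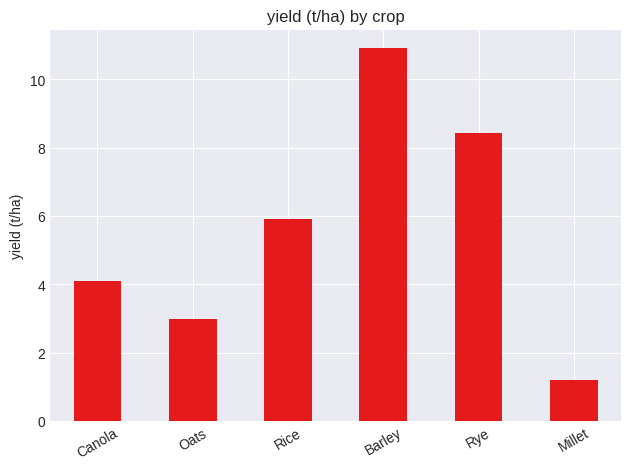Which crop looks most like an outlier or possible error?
Barley ≈ 11; the rest sit between ≈ 1 and ≈ 8.

Barley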